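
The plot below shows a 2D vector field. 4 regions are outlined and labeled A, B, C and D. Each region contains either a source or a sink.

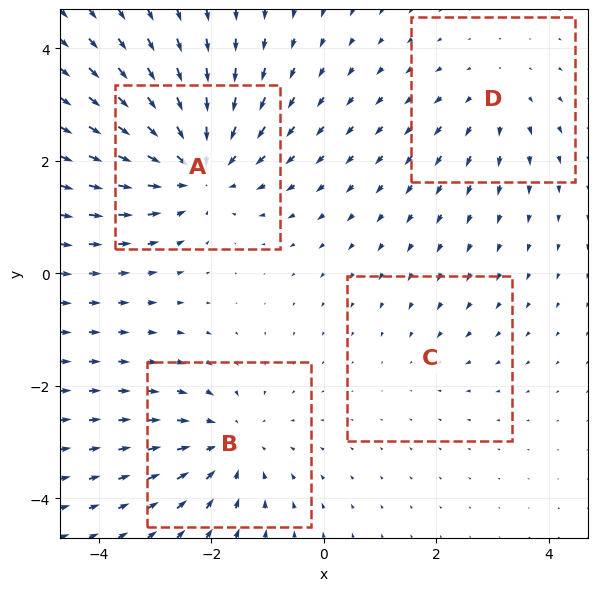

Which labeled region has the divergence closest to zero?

Divergence at each region's feature centre — A: about -6, B: about -4, C: about -2, D: about +3. Region C is closest to zero.

C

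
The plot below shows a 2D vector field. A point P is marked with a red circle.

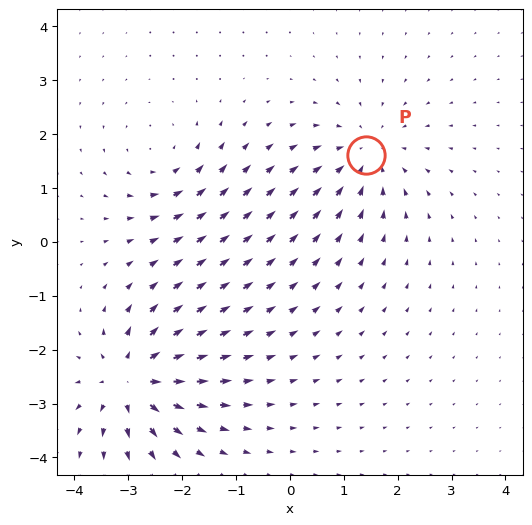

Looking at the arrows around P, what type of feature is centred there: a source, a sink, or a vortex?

At P (1.4, 1.6) the arrows converge inward. Divergence about -4, curl ≈0 — negative divergence with near-zero curl is a sink.

sink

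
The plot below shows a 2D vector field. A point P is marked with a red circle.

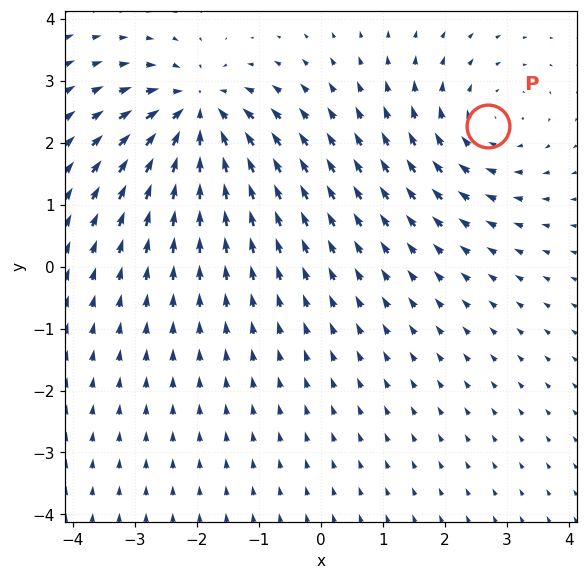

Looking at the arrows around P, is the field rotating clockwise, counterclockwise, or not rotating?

clockwise

Near P at (2.7, 2.3) the arrows circulate clockwise. The curl (z-component) there is about -3; negative curl means clockwise rotation.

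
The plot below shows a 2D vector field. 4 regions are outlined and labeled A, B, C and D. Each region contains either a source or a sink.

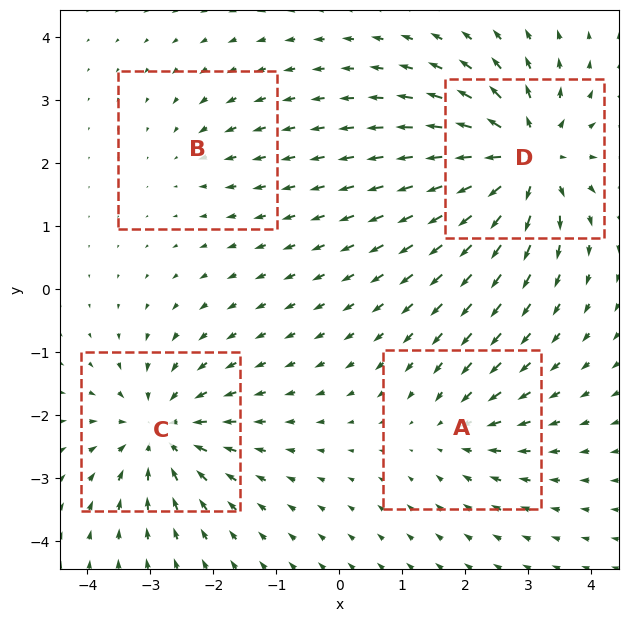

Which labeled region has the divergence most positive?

D

Divergence at each region's feature centre — A: about -4, B: about -2, C: about -6, D: about +8. Region D is most positive.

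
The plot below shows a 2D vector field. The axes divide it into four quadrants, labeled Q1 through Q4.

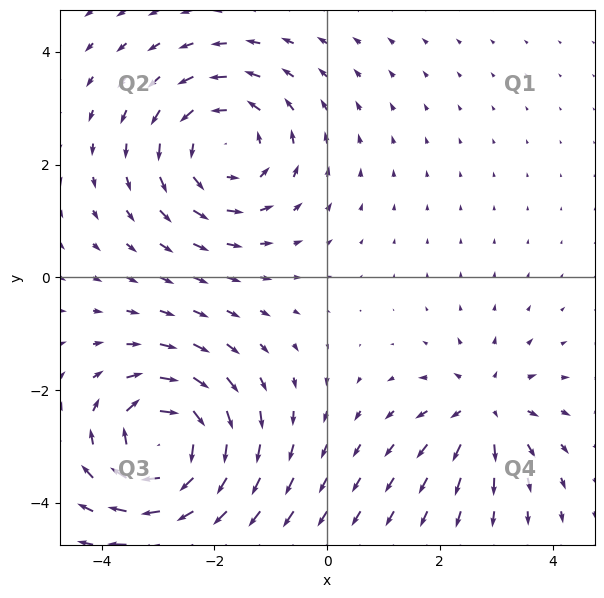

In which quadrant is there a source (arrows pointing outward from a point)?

The source sits at approximately (2.8, -2.3), which lies in quadrant Q4. The divergence there is about +3, positive as expected for a source.

Q4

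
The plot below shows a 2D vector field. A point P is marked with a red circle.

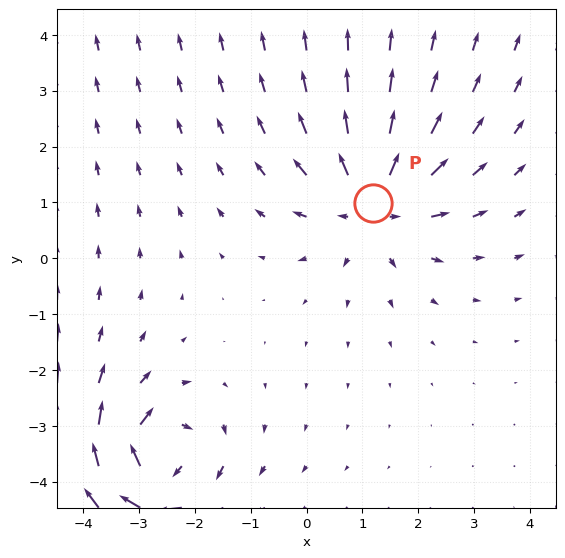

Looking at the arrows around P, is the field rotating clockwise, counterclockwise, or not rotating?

not rotating

Near P at (1.2, 1.0) the arrows show no circulation. The curl there is ≈0.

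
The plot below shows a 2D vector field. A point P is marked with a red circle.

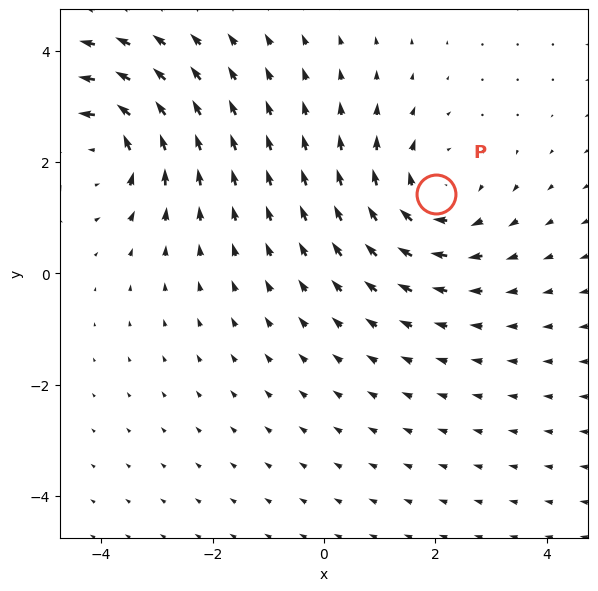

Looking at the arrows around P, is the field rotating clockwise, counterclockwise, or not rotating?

clockwise

Near P at (2.0, 1.4) the arrows circulate clockwise. The curl (z-component) there is about -4; negative curl means clockwise rotation.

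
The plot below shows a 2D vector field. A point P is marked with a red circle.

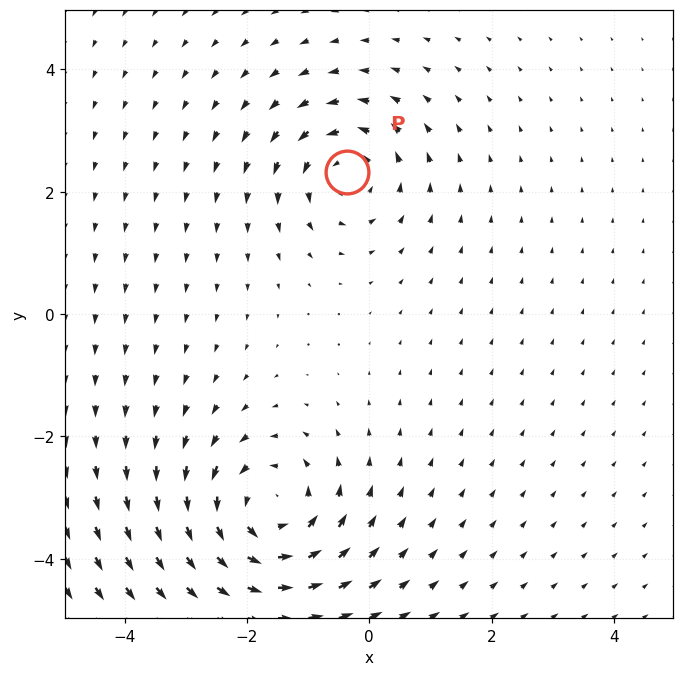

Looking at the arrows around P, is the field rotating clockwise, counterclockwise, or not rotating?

Near P at (-0.4, 2.3) the arrows circulate counterclockwise. The curl (z-component) there is about +3; positive curl means counterclockwise rotation.

counterclockwise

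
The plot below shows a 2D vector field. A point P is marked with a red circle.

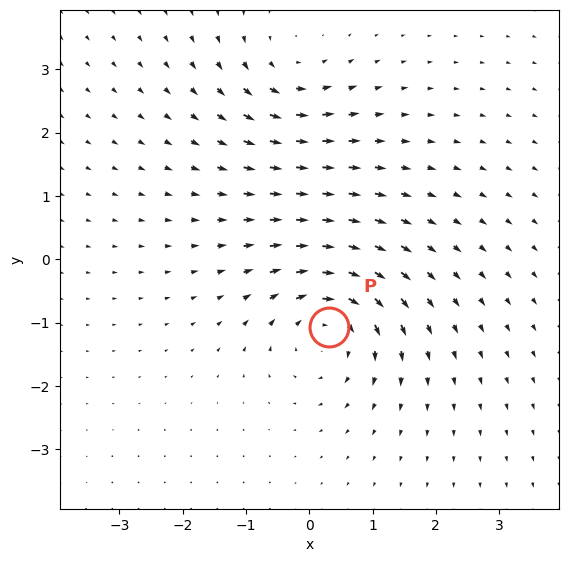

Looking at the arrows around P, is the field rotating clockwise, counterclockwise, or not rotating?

Near P at (0.3, -1.1) the arrows circulate clockwise. The curl (z-component) there is about -5; negative curl means clockwise rotation.

clockwise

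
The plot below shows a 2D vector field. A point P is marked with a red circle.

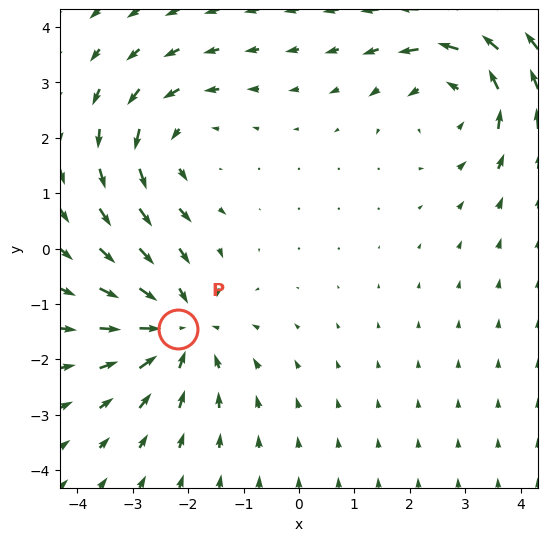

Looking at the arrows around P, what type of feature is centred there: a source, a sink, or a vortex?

At P (-2.2, -1.5) the arrows converge inward. Divergence about -4, curl ≈0 — negative divergence with near-zero curl is a sink.

sink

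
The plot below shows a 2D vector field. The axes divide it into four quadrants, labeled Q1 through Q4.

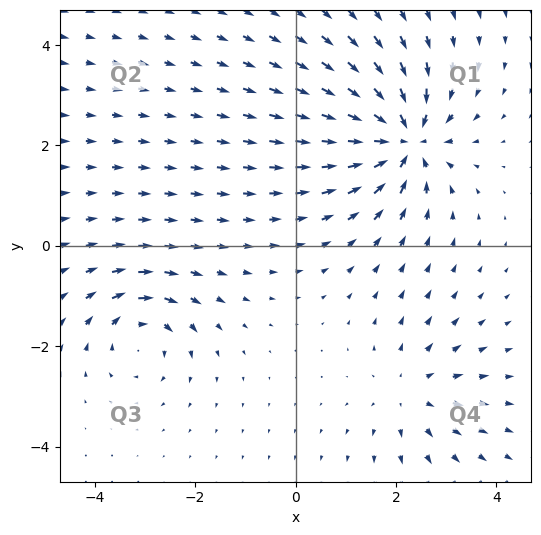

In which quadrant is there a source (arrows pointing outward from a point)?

Q4

The source sits at approximately (2.3, -2.9), which lies in quadrant Q4. The divergence there is about +3, positive as expected for a source.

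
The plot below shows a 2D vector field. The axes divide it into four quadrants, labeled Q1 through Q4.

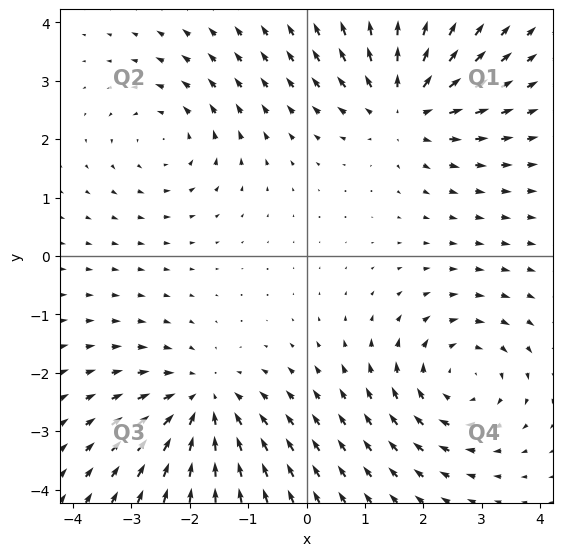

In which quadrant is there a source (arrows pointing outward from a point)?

The source sits at approximately (1.7, 2.6), which lies in quadrant Q1. The divergence there is about +5, positive as expected for a source.

Q1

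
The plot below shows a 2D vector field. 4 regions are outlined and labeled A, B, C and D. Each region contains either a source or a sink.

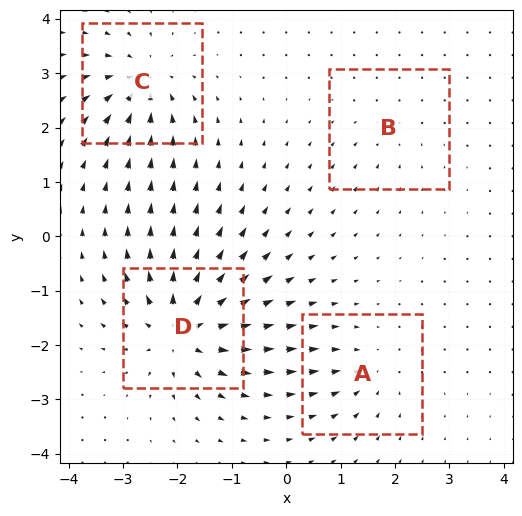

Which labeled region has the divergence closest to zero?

B

Divergence at each region's feature centre — A: about -4, B: about -2, C: about -7, D: about +9. Region B is closest to zero.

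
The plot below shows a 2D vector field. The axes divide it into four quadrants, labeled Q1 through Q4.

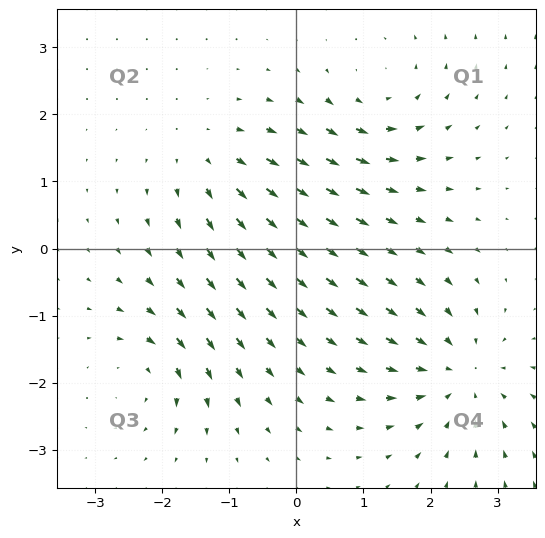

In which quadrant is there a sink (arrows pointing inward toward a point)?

Q4

The sink sits at approximately (2.4, -1.9), which lies in quadrant Q4. The divergence there is about -4, negative as expected for a sink.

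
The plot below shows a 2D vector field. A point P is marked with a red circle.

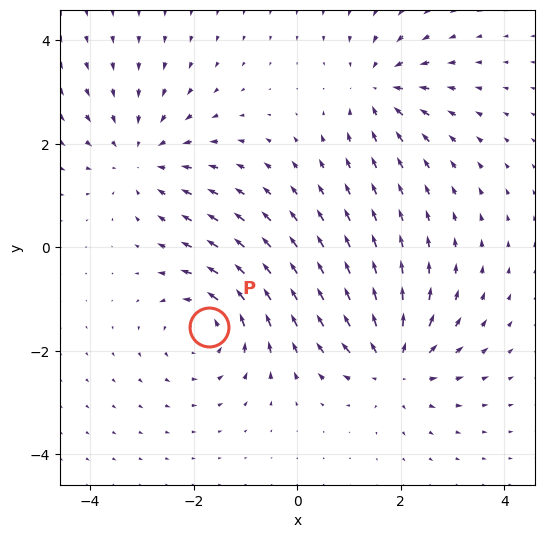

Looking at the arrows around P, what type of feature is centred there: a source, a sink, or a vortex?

At P (-1.7, -1.5) the arrows circulate counterclockwise. Divergence ≈0, curl about +5 — near-zero divergence with nonzero curl is a vortex.

vortex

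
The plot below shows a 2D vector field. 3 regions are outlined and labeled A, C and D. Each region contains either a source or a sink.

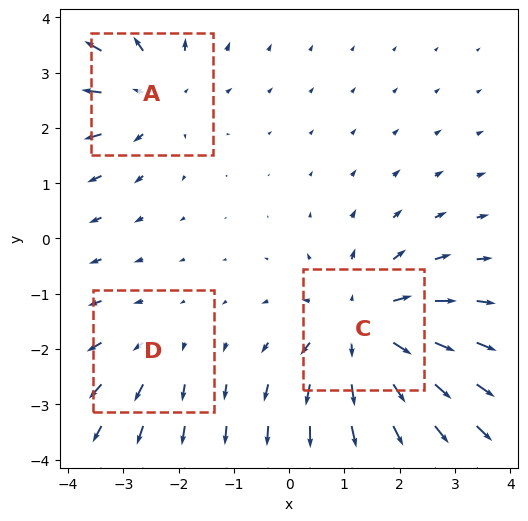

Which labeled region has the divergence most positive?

Divergence at each region's feature centre — A: about +3, C: about +4, D: about +2. Region C is most positive.

C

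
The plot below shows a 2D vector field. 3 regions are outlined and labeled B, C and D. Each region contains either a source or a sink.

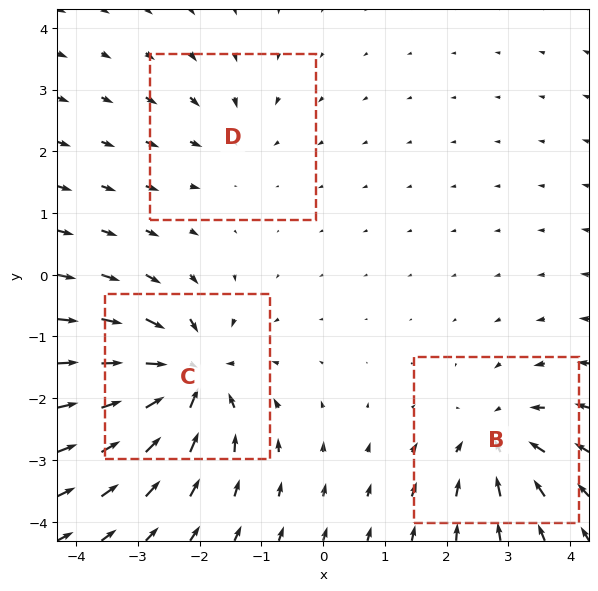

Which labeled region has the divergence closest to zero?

D

Divergence at each region's feature centre — B: about -4, C: about -6, D: about -2. Region D is closest to zero.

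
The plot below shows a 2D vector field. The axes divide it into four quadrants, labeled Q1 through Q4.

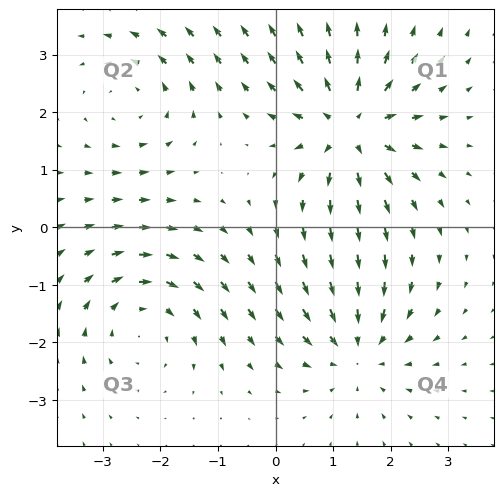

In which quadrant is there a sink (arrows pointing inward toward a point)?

The sink sits at approximately (1.4, -2.1), which lies in quadrant Q4. The divergence there is about -3, negative as expected for a sink.

Q4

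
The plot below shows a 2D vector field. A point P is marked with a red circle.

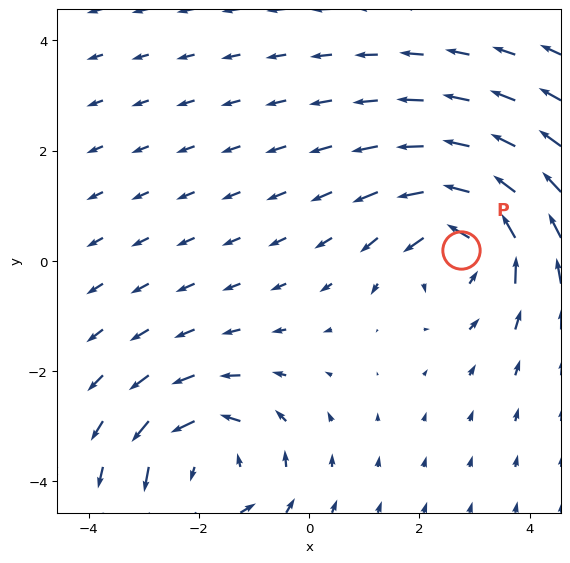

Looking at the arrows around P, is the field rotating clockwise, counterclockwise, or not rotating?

Near P at (2.8, 0.2) the arrows circulate counterclockwise. The curl (z-component) there is about +4; positive curl means counterclockwise rotation.

counterclockwise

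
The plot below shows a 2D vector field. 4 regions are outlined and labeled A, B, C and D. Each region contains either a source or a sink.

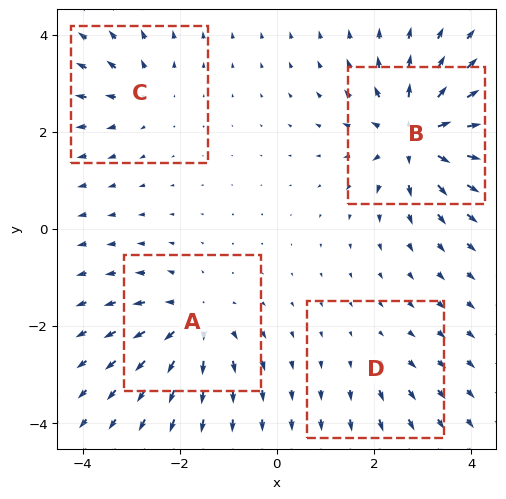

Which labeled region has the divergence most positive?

B

Divergence at each region's feature centre — A: about +5, B: about +8, C: about +4, D: about +2. Region B is most positive.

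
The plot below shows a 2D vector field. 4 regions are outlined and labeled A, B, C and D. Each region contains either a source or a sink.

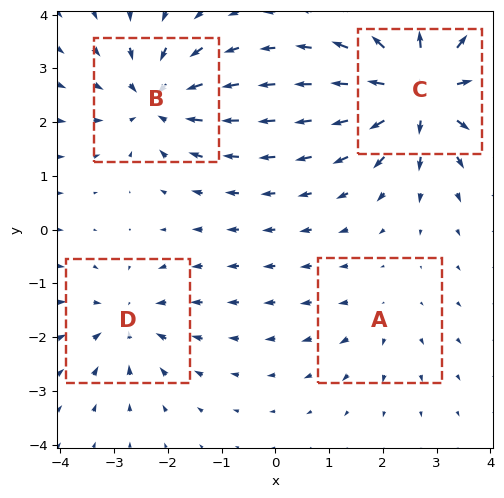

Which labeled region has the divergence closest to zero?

A

Divergence at each region's feature centre — A: about +2, B: about -5, C: about +7, D: about -4. Region A is closest to zero.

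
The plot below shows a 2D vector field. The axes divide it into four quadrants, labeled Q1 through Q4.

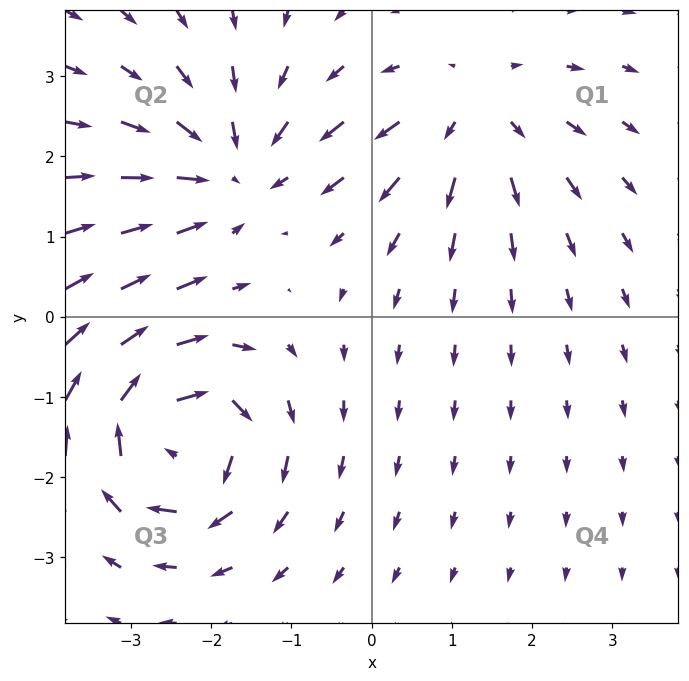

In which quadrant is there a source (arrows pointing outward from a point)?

Q1

The source sits at approximately (1.3, 2.5), which lies in quadrant Q1. The divergence there is about +4, positive as expected for a source.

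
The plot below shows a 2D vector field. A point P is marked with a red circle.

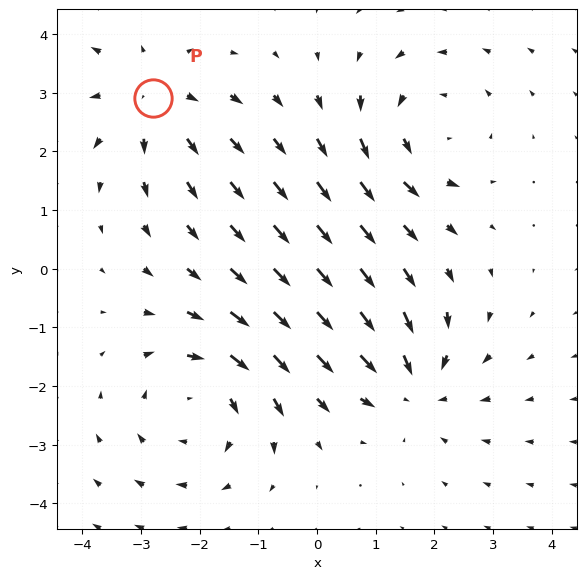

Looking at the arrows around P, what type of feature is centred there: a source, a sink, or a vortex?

At P (-2.8, 2.9) the arrows spread outward. Divergence about +4, curl ≈0 — positive divergence with near-zero curl is a source.

source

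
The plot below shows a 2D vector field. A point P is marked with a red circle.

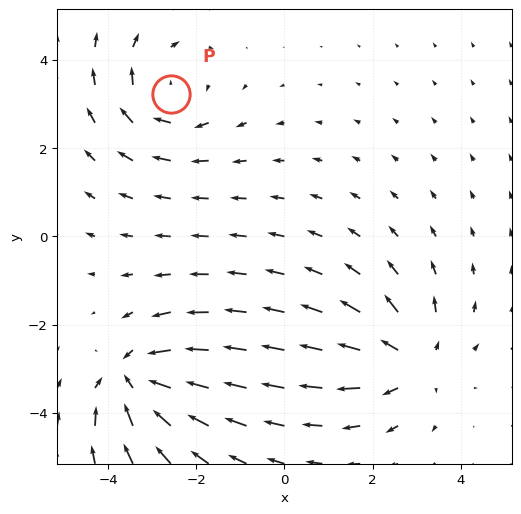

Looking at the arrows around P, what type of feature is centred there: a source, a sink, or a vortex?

vortex

At P (-2.6, 3.2) the arrows circulate clockwise. Divergence ≈0, curl about -3 — near-zero divergence with nonzero curl is a vortex.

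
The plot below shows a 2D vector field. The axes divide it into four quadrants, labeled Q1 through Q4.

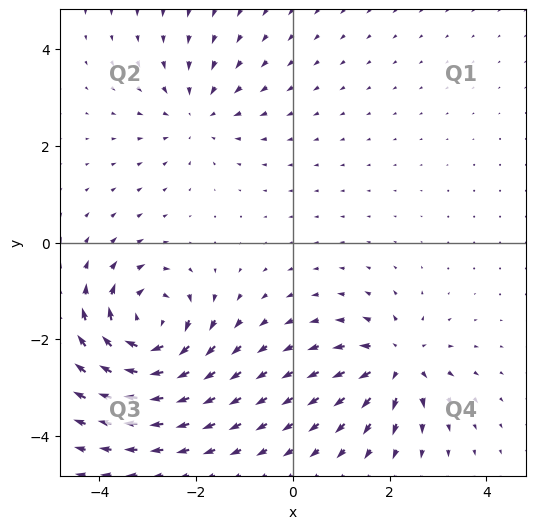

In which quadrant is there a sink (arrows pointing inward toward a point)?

The sink sits at approximately (-2.0, 2.7), which lies in quadrant Q2. The divergence there is about -3, negative as expected for a sink.

Q2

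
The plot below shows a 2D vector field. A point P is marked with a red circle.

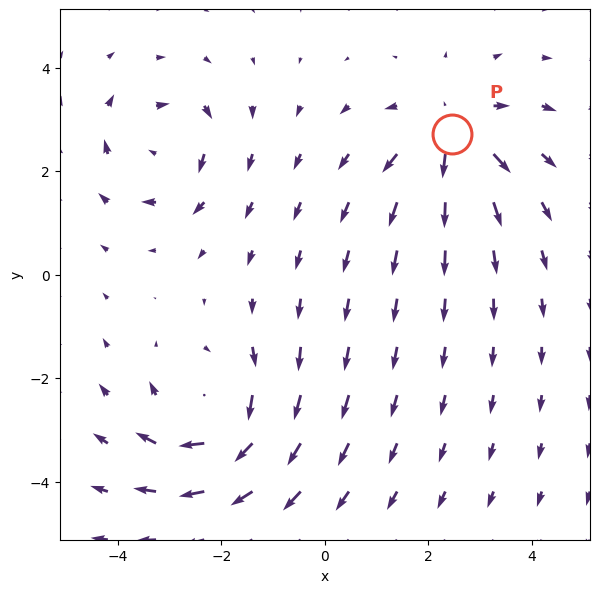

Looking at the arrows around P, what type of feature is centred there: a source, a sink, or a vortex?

At P (2.5, 2.7) the arrows spread outward. Divergence about +5, curl ≈0 — positive divergence with near-zero curl is a source.

source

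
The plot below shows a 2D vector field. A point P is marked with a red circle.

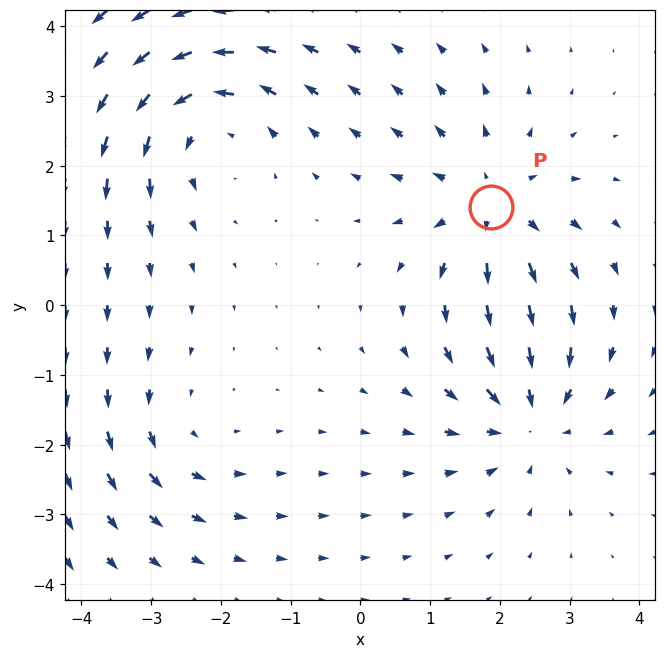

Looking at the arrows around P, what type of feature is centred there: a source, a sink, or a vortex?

source

At P (1.9, 1.4) the arrows spread outward. Divergence about +4, curl ≈0 — positive divergence with near-zero curl is a source.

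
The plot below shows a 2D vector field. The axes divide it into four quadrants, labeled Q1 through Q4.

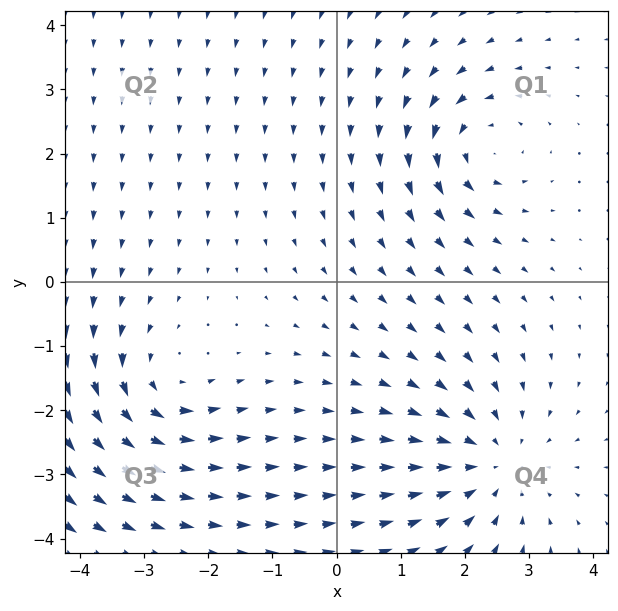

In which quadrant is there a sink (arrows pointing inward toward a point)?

The sink sits at approximately (2.4, -2.8), which lies in quadrant Q4. The divergence there is about -3, negative as expected for a sink.

Q4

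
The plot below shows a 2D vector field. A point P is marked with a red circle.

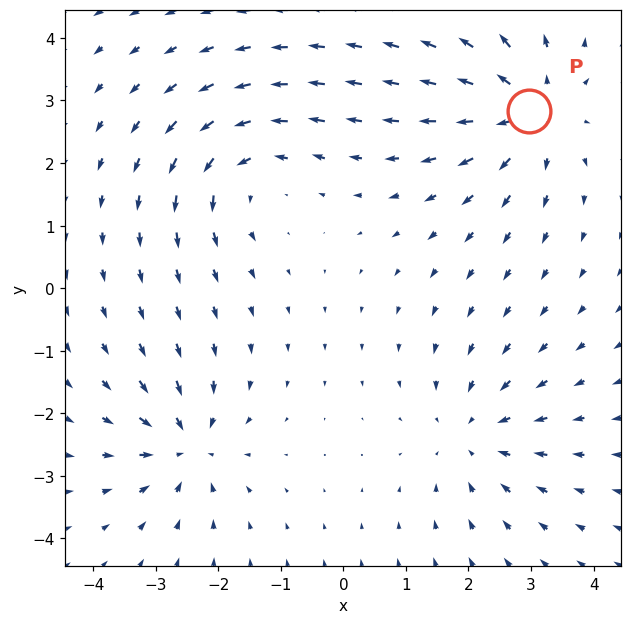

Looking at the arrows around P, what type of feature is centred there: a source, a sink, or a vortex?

At P (3.0, 2.8) the arrows spread outward. Divergence about +4, curl ≈0 — positive divergence with near-zero curl is a source.

source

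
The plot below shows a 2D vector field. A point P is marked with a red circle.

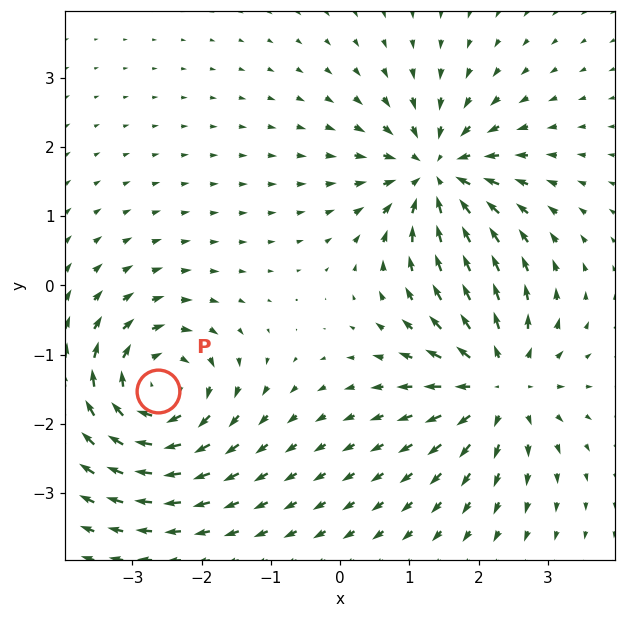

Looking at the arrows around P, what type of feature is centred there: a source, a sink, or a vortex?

vortex

At P (-2.6, -1.5) the arrows circulate clockwise. Divergence ≈0, curl about -5 — near-zero divergence with nonzero curl is a vortex.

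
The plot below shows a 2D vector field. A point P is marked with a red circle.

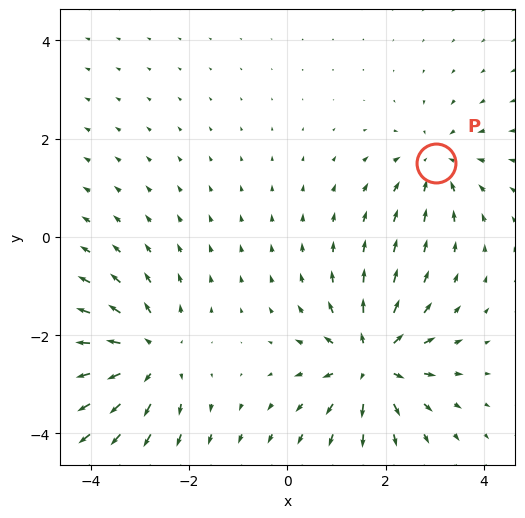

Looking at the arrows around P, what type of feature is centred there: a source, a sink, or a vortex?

sink

At P (3.0, 1.5) the arrows converge inward. Divergence about -3, curl ≈0 — negative divergence with near-zero curl is a sink.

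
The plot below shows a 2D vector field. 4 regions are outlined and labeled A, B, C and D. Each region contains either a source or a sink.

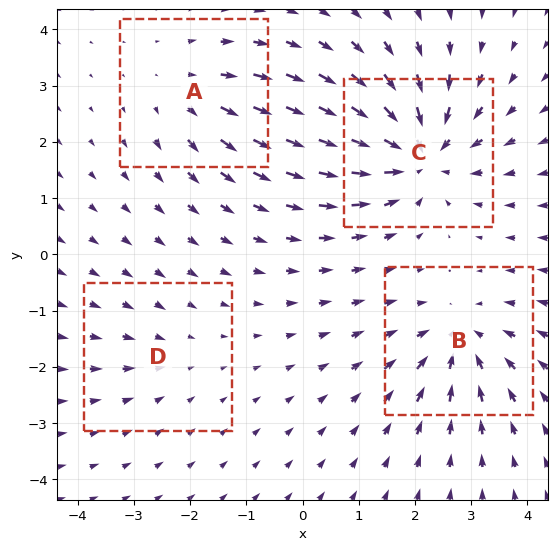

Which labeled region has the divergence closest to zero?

D

Divergence at each region's feature centre — A: about +3, B: about -5, C: about -7, D: about -2. Region D is closest to zero.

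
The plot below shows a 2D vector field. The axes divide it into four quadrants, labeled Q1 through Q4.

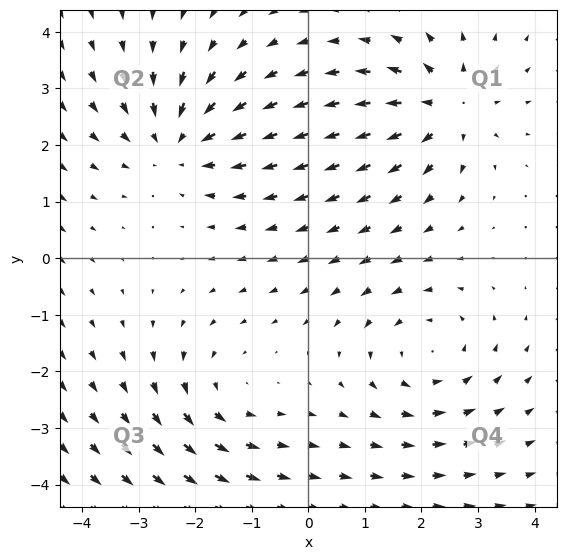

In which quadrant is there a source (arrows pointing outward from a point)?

The source sits at approximately (2.4, 2.7), which lies in quadrant Q1. The divergence there is about +5, positive as expected for a source.

Q1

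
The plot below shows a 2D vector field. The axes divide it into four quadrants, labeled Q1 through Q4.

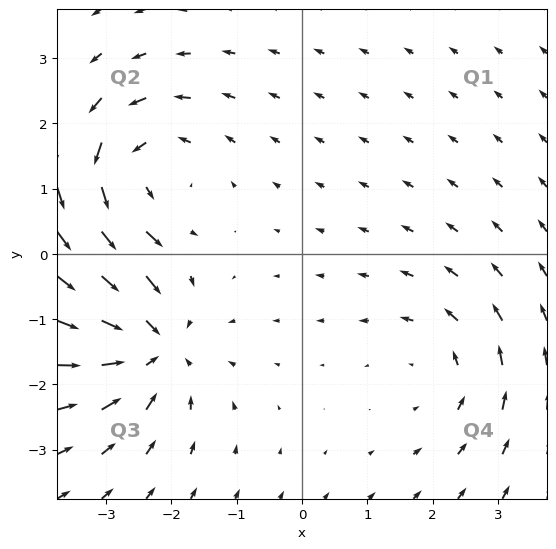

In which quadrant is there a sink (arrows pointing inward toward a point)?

The sink sits at approximately (-2.3, -1.4), which lies in quadrant Q3. The divergence there is about -5, negative as expected for a sink.

Q3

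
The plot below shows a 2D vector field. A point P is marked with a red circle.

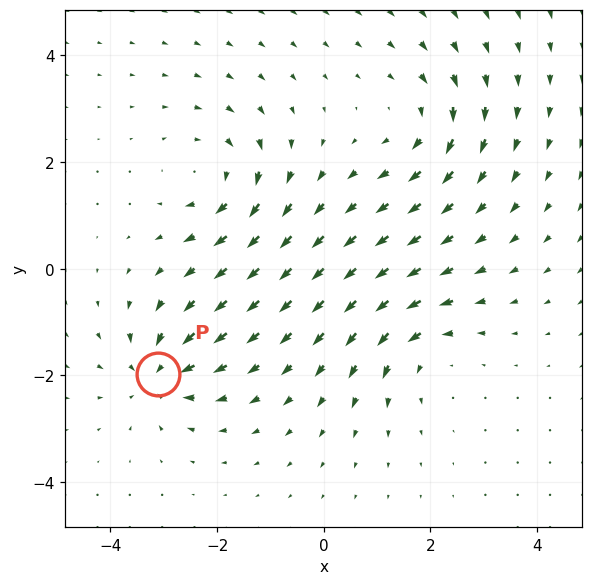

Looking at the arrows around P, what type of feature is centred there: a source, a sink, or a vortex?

At P (-3.1, -2.0) the arrows converge inward. Divergence about -6, curl ≈0 — negative divergence with near-zero curl is a sink.

sink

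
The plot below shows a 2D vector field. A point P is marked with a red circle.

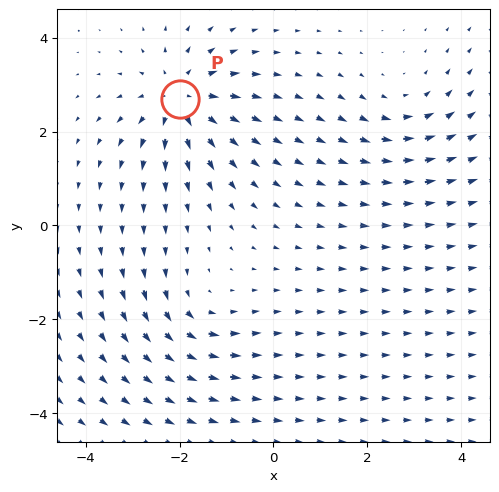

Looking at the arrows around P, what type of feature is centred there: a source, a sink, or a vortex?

At P (-2.0, 2.7) the arrows spread outward. Divergence about +5, curl ≈0 — positive divergence with near-zero curl is a source.

source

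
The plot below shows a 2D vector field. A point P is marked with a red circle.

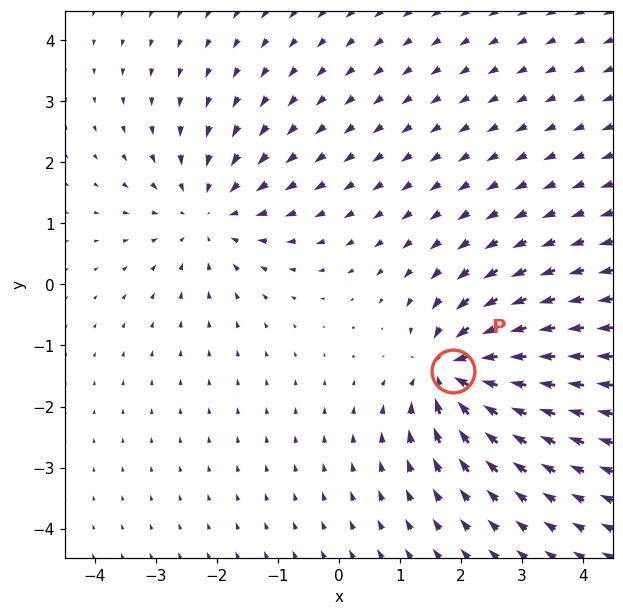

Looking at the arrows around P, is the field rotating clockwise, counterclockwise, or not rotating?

Near P at (1.9, -1.4) the arrows show no circulation. The curl there is ≈0.

not rotating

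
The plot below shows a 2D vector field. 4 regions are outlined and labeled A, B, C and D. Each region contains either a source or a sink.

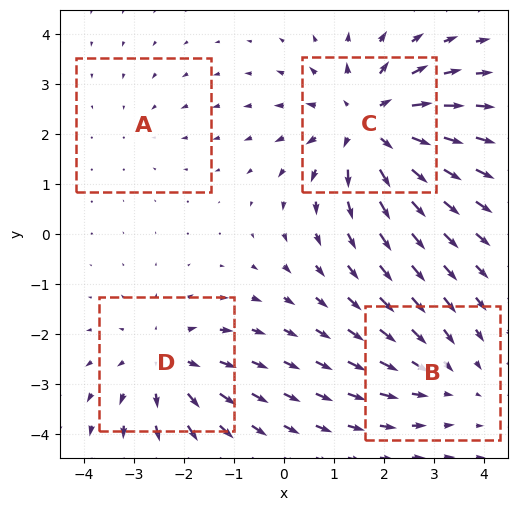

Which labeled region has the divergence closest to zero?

Divergence at each region's feature centre — A: about -2, B: about -3, C: about +6, D: about +4. Region A is closest to zero.

A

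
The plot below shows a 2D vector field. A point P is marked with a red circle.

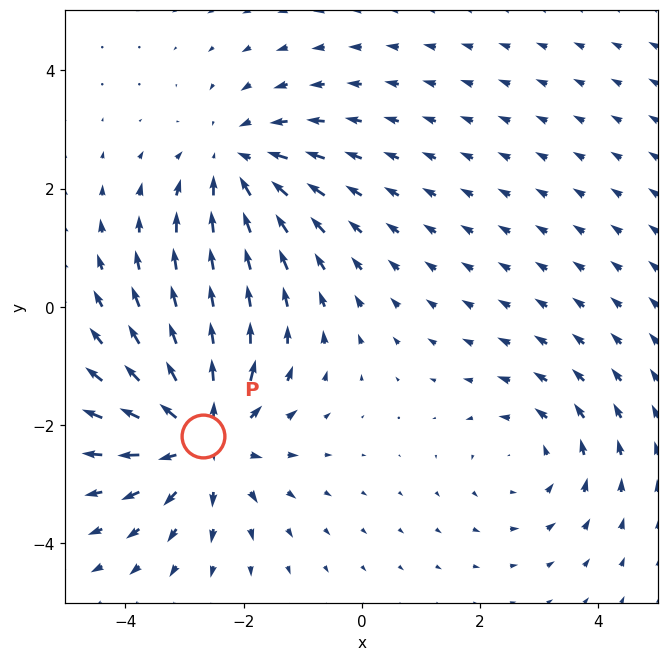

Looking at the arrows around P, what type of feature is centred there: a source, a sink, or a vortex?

At P (-2.7, -2.2) the arrows spread outward. Divergence about +5, curl ≈0 — positive divergence with near-zero curl is a source.

source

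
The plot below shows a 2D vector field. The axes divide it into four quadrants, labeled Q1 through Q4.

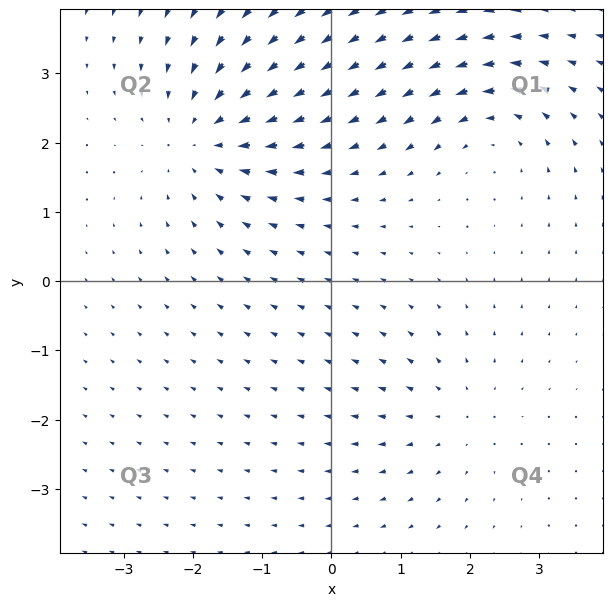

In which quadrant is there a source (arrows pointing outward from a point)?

The source sits at approximately (1.8, -2.0), which lies in quadrant Q4. The divergence there is about +3, positive as expected for a source.

Q4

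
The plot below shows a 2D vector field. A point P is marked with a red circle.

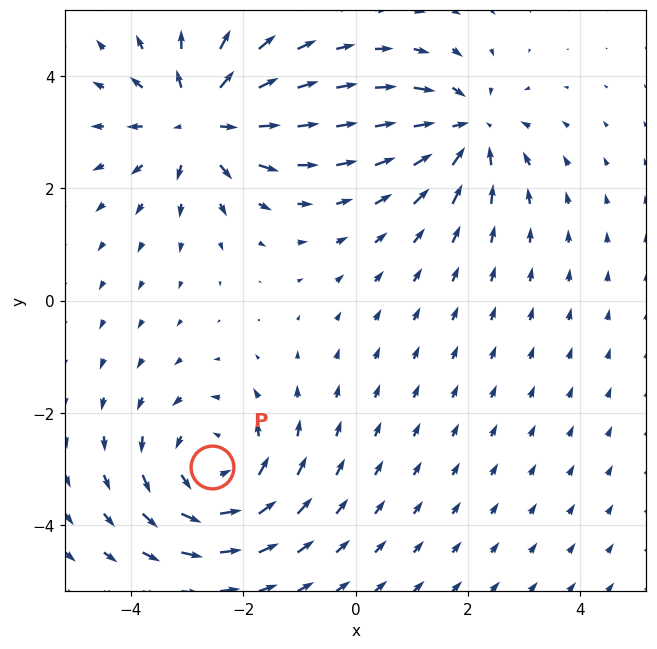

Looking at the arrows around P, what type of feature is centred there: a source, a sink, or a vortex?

vortex

At P (-2.6, -3.0) the arrows circulate counterclockwise. Divergence ≈0, curl about +4 — near-zero divergence with nonzero curl is a vortex.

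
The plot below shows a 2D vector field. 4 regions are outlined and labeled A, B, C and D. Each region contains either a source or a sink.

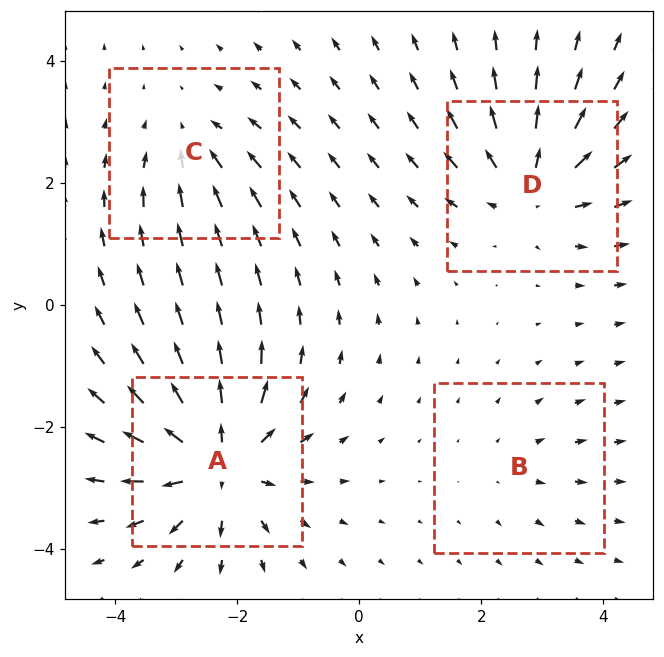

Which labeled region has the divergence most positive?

A

Divergence at each region's feature centre — A: about +8, B: about +2, C: about -3, D: about +6. Region A is most positive.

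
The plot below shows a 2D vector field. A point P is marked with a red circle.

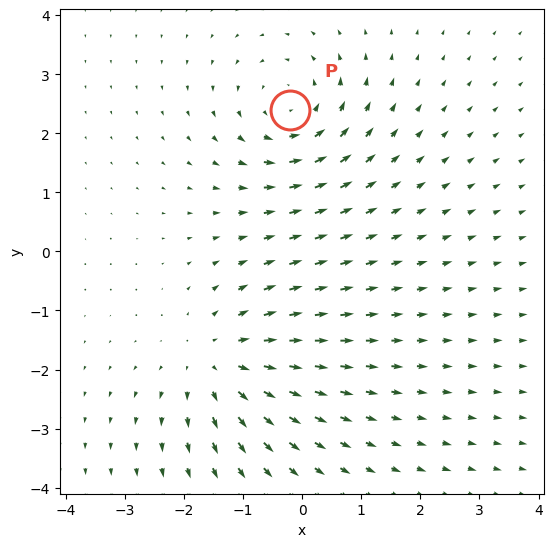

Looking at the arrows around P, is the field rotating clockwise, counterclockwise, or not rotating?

Near P at (-0.2, 2.4) the arrows circulate counterclockwise. The curl (z-component) there is about +5; positive curl means counterclockwise rotation.

counterclockwise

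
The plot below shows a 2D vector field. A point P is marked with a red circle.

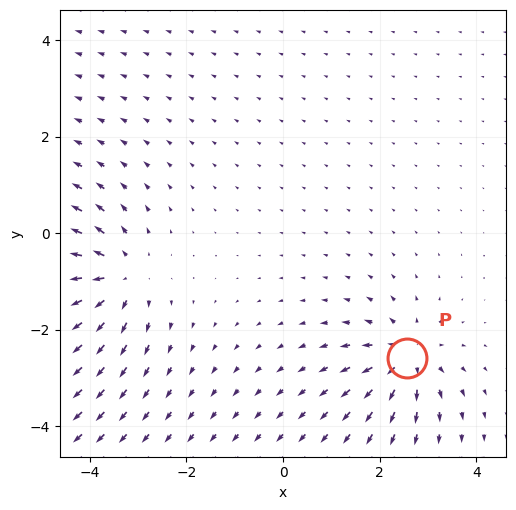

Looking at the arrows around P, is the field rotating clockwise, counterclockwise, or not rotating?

Near P at (2.6, -2.6) the arrows show no circulation. The curl there is ≈0.

not rotating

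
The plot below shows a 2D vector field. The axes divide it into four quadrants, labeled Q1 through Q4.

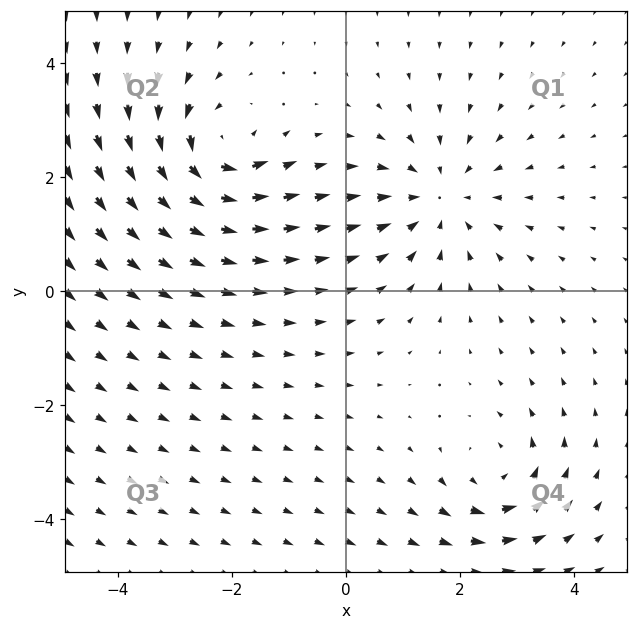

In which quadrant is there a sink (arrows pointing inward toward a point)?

Q1

The sink sits at approximately (1.6, 1.6), which lies in quadrant Q1. The divergence there is about -3, negative as expected for a sink.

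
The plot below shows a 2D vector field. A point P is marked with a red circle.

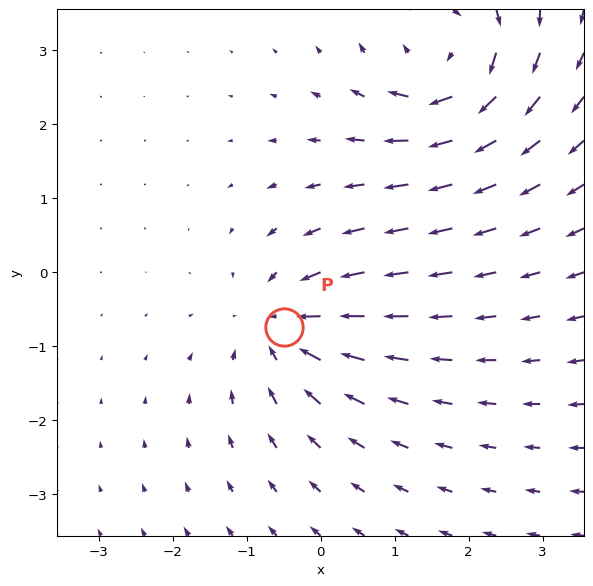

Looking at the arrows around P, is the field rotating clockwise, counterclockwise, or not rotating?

Near P at (-0.5, -0.7) the arrows show no circulation. The curl there is ≈0.

not rotating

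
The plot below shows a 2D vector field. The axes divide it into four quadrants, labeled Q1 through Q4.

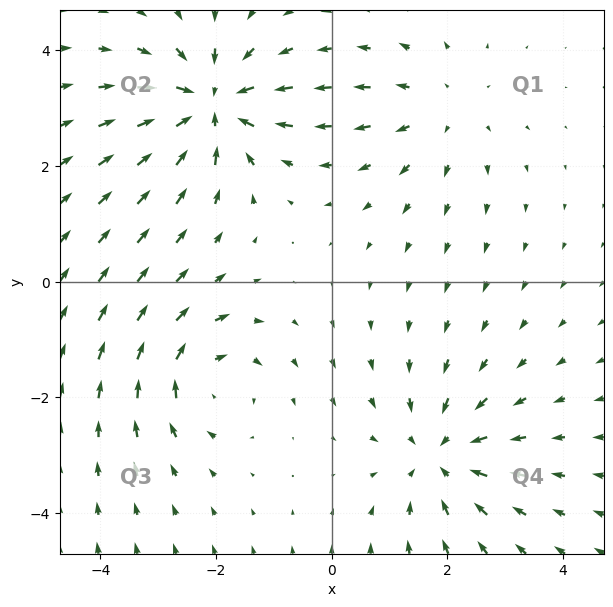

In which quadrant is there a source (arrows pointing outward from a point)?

The source sits at approximately (1.9, 3.0), which lies in quadrant Q1. The divergence there is about +2, positive as expected for a source.

Q1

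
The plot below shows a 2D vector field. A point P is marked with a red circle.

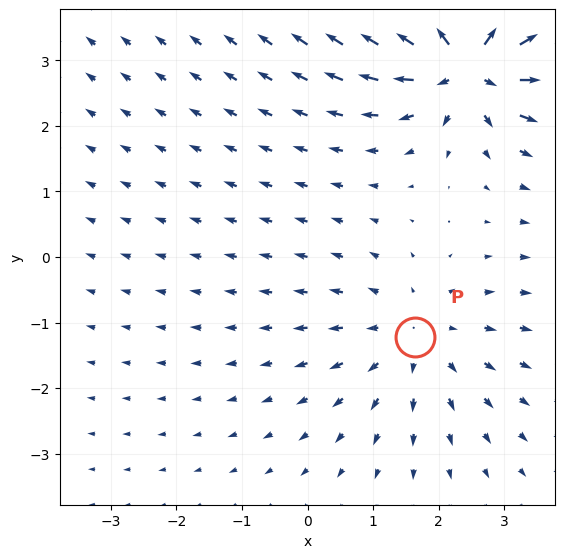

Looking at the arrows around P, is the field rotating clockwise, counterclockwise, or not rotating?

Near P at (1.6, -1.2) the arrows show no circulation. The curl there is ≈0.

not rotating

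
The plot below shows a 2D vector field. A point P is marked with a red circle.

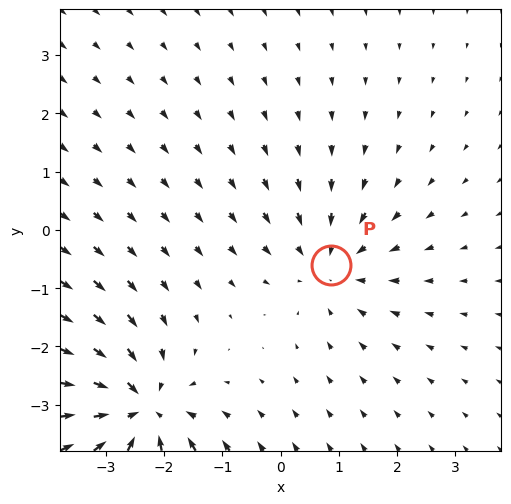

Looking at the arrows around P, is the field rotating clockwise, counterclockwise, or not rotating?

not rotating

Near P at (0.9, -0.6) the arrows show no circulation. The curl there is ≈0.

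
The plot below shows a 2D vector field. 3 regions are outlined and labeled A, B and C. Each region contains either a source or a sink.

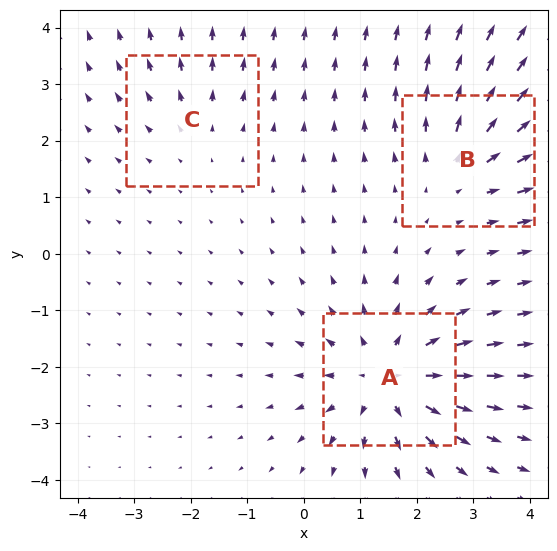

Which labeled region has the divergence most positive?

A

Divergence at each region's feature centre — A: about +5, B: about +3, C: about +2. Region A is most positive.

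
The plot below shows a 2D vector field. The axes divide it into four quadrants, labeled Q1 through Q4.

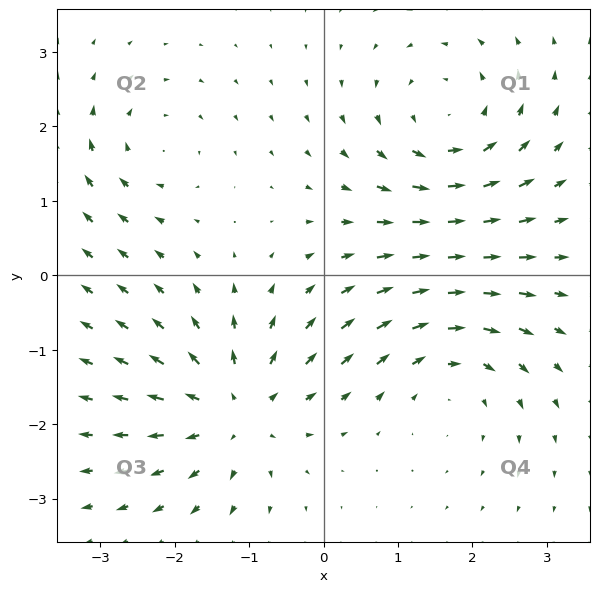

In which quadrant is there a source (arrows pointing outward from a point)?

The source sits at approximately (-1.2, -1.8), which lies in quadrant Q3. The divergence there is about +5, positive as expected for a source.

Q3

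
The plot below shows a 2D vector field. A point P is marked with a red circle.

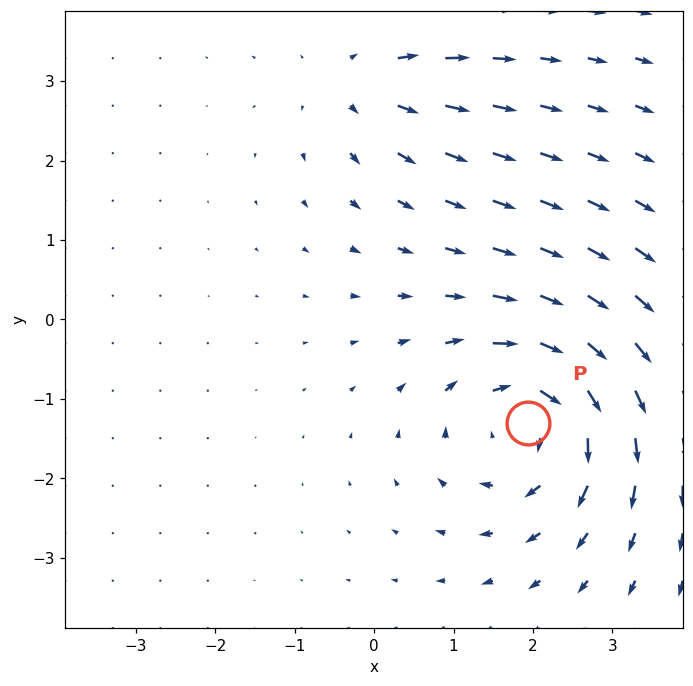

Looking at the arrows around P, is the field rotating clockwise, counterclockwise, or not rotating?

Near P at (1.9, -1.3) the arrows circulate clockwise. The curl (z-component) there is about -5; negative curl means clockwise rotation.

clockwise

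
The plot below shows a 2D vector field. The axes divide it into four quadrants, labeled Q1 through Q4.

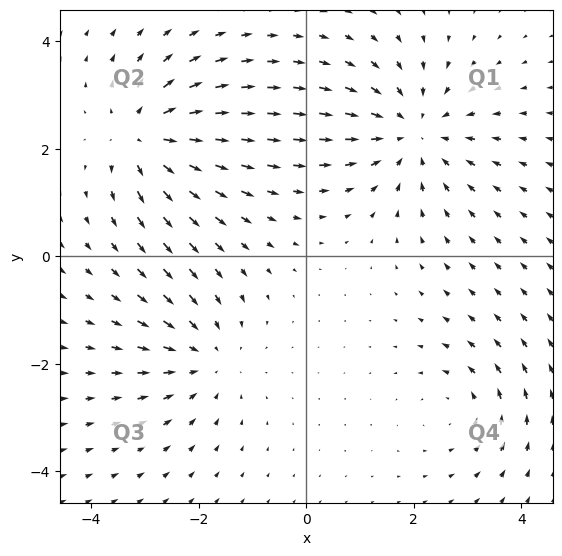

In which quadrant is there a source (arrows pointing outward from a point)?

The source sits at approximately (-3.0, 2.2), which lies in quadrant Q2. The divergence there is about +5, positive as expected for a source.

Q2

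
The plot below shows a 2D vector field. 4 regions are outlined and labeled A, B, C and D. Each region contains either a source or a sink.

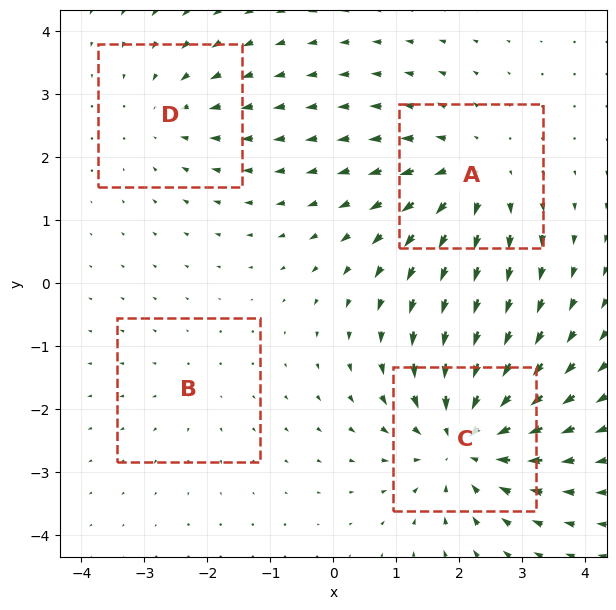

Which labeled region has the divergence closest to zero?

Divergence at each region's feature centre — A: about +5, B: about +2, C: about -6, D: about -3. Region B is closest to zero.

B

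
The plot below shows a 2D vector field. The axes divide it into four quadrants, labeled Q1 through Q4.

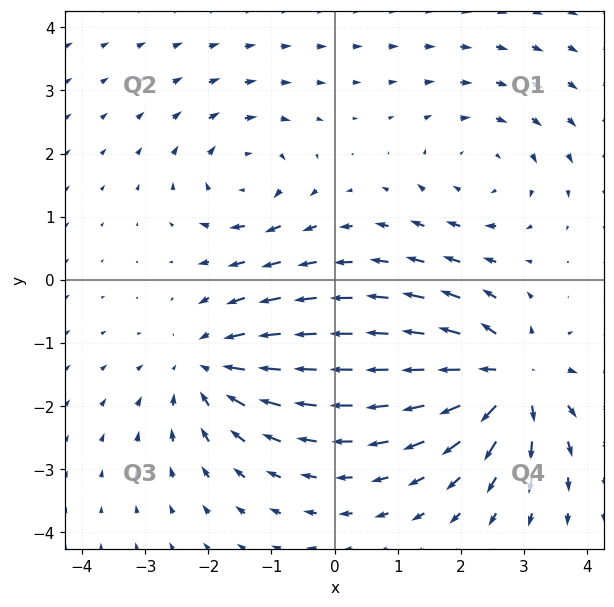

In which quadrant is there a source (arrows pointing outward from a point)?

The source sits at approximately (2.8, -1.6), which lies in quadrant Q4. The divergence there is about +6, positive as expected for a source.

Q4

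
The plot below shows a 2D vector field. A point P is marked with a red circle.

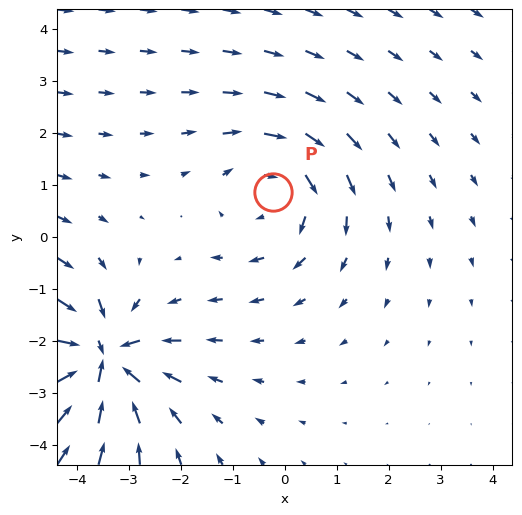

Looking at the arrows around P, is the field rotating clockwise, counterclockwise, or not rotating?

clockwise

Near P at (-0.2, 0.9) the arrows circulate clockwise. The curl (z-component) there is about -3; negative curl means clockwise rotation.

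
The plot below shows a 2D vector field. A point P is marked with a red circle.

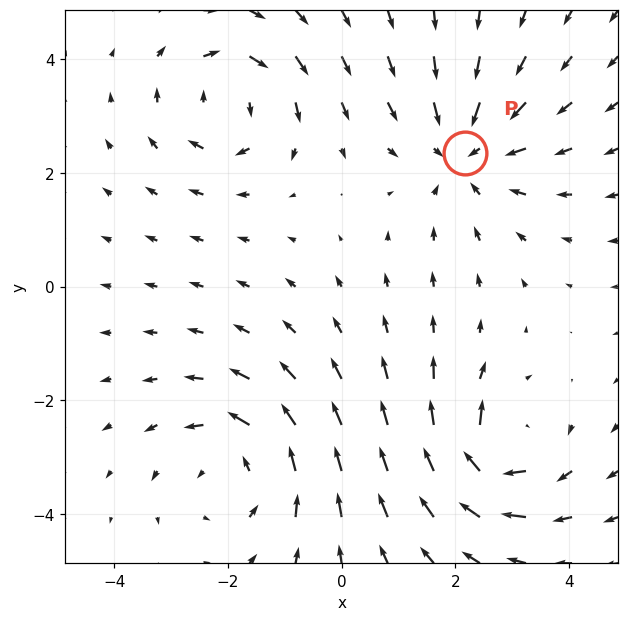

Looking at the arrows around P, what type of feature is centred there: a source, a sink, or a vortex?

At P (2.2, 2.4) the arrows converge inward. Divergence about -4, curl ≈0 — negative divergence with near-zero curl is a sink.

sink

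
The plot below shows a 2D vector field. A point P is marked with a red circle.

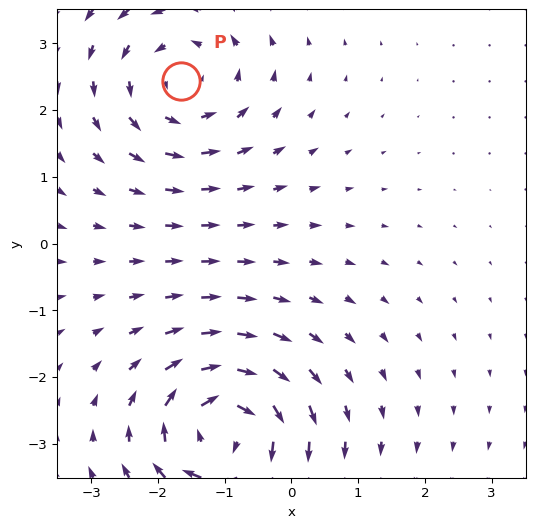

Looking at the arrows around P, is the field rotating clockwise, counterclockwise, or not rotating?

counterclockwise

Near P at (-1.7, 2.4) the arrows circulate counterclockwise. The curl (z-component) there is about +3; positive curl means counterclockwise rotation.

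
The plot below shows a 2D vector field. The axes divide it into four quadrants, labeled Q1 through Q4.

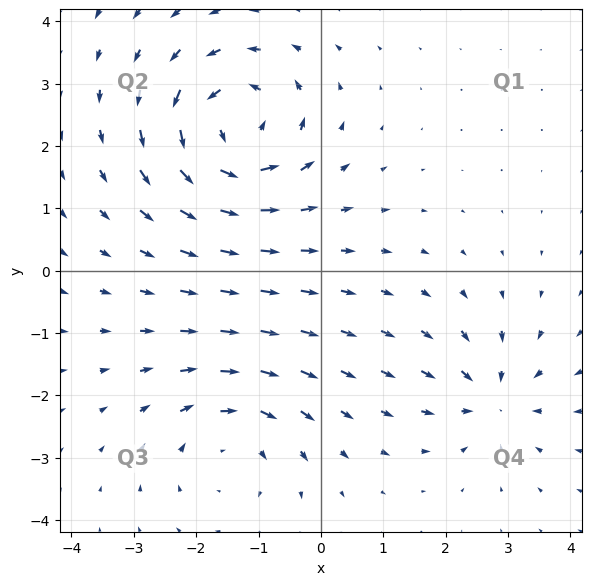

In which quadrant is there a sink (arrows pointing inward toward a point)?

Q4

The sink sits at approximately (2.7, -2.0), which lies in quadrant Q4. The divergence there is about -4, negative as expected for a sink.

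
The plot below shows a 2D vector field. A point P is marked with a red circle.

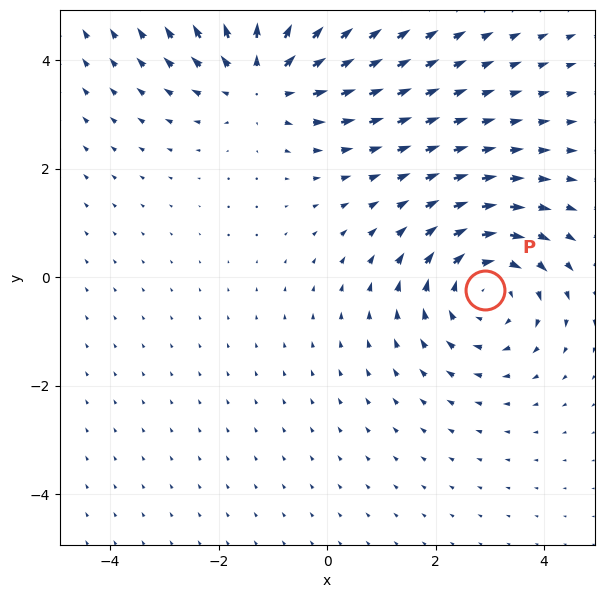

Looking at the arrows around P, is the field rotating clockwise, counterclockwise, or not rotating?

clockwise

Near P at (2.9, -0.2) the arrows circulate clockwise. The curl (z-component) there is about -3; negative curl means clockwise rotation.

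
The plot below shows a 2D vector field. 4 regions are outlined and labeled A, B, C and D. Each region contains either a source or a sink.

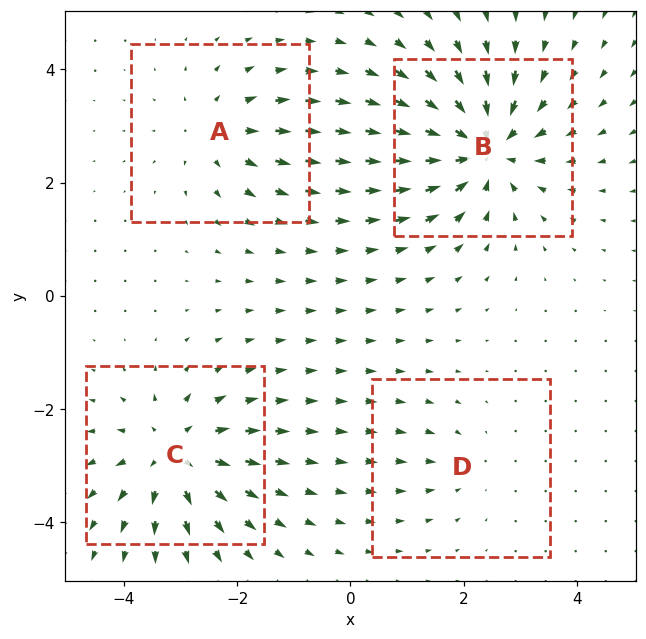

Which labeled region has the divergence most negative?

Divergence at each region's feature centre — A: about +4, B: about -7, C: about +5, D: about -2. Region B is most negative.

B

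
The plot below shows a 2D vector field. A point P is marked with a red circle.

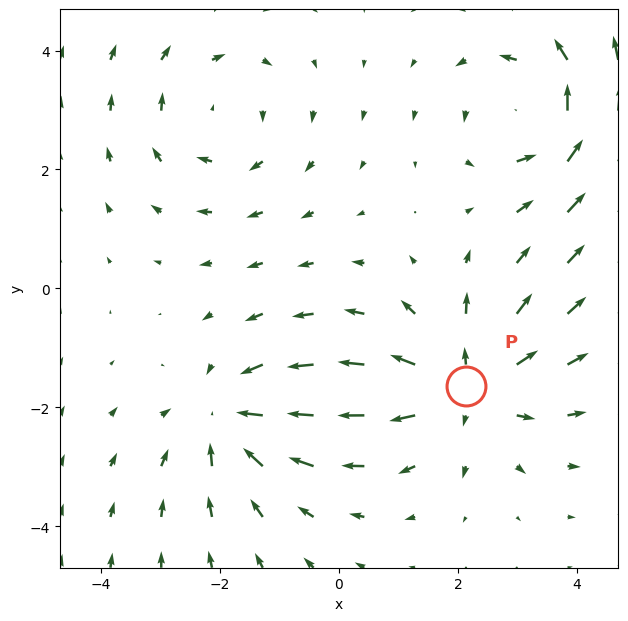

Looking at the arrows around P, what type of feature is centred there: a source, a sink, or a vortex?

source

At P (2.1, -1.6) the arrows spread outward. Divergence about +4, curl ≈0 — positive divergence with near-zero curl is a source.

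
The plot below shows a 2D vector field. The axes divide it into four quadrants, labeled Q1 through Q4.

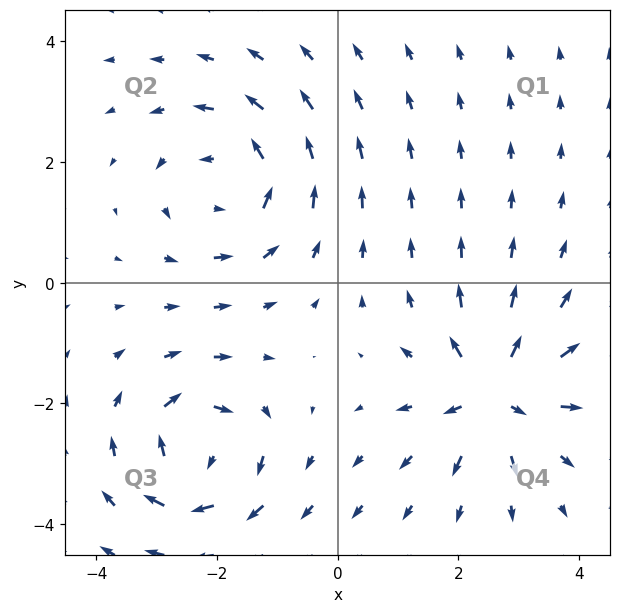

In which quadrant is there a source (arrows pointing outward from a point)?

The source sits at approximately (2.6, -1.8), which lies in quadrant Q4. The divergence there is about +7, positive as expected for a source.

Q4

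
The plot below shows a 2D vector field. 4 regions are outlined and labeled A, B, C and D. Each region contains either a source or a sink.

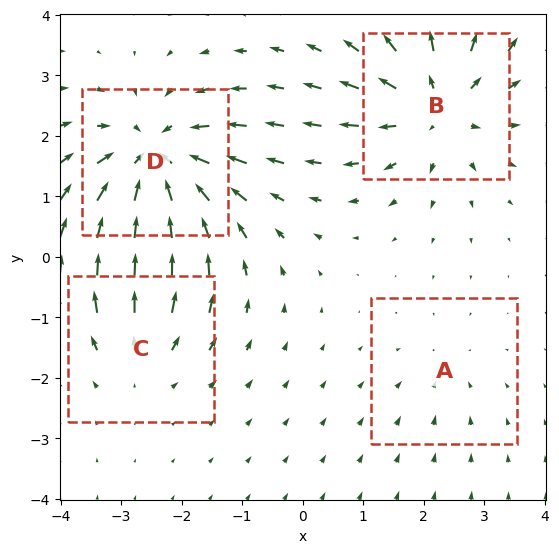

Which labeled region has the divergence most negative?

Divergence at each region's feature centre — A: about -2, B: about +5, C: about +3, D: about -6. Region D is most negative.

D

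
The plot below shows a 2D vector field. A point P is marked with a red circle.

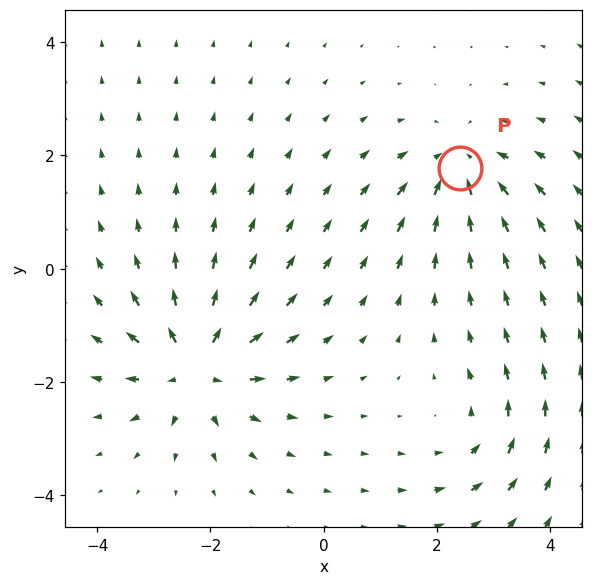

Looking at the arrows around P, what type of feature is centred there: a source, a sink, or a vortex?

sink

At P (2.4, 1.8) the arrows converge inward. Divergence about -4, curl ≈0 — negative divergence with near-zero curl is a sink.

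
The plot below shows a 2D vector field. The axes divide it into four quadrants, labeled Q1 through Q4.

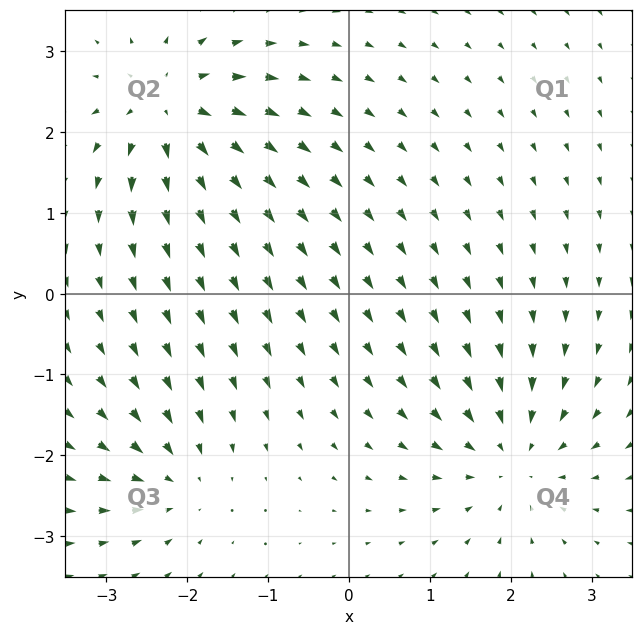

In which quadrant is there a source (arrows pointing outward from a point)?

Q2

The source sits at approximately (-2.2, 2.3), which lies in quadrant Q2. The divergence there is about +7, positive as expected for a source.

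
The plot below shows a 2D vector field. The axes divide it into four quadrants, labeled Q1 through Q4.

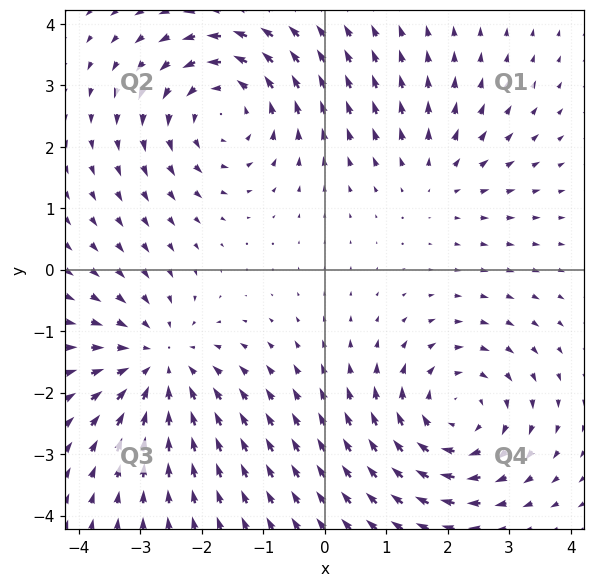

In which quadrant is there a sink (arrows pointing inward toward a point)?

The sink sits at approximately (-2.7, -1.5), which lies in quadrant Q3. The divergence there is about -4, negative as expected for a sink.

Q3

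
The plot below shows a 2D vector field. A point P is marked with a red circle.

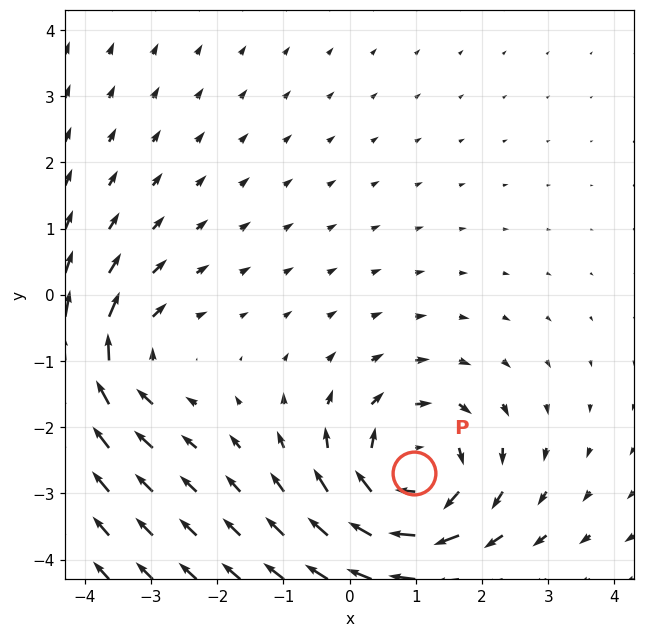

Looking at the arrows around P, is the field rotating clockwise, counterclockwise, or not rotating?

clockwise

Near P at (1.0, -2.7) the arrows circulate clockwise. The curl (z-component) there is about -5; negative curl means clockwise rotation.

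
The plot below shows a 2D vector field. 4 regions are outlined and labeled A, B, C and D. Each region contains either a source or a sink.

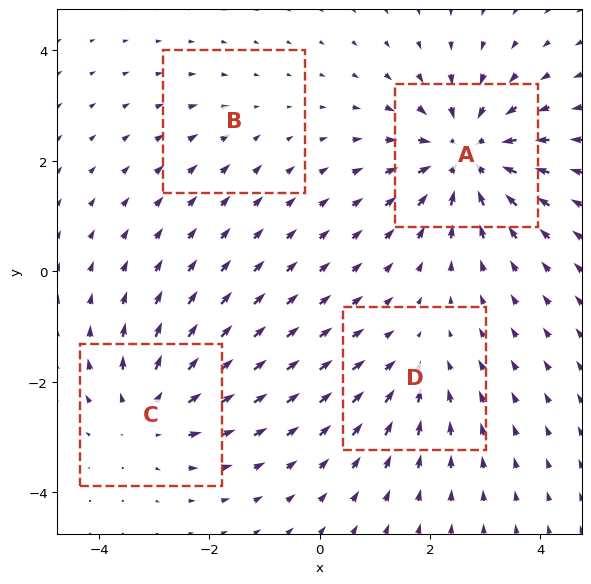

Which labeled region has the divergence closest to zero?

Divergence at each region's feature centre — A: about -7, B: about -2, C: about +5, D: about -3. Region B is closest to zero.

B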